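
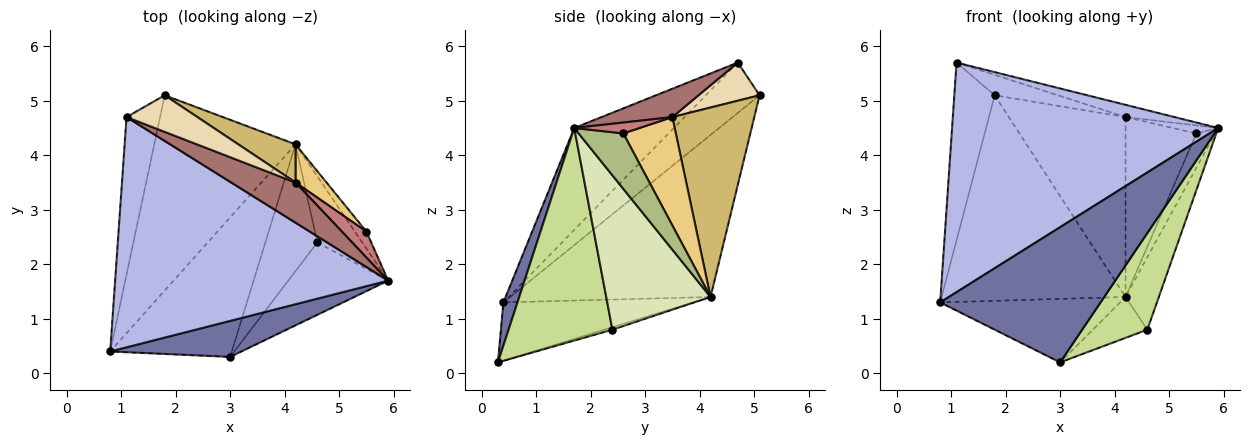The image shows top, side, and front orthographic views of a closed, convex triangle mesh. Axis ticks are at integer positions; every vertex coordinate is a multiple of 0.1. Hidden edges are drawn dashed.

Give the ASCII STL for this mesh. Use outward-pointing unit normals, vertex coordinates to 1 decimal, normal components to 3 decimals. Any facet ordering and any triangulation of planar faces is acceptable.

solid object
 facet normal 0.084 -0.963 0.257
  outer loop
   vertex 3.0 0.3 0.2
   vertex 5.9 1.7 4.5
   vertex 0.8 0.4 1.3
  endloop
 endfacet
 facet normal -0.620 0.569 -0.540
  outer loop
   vertex 4.2 4.2 1.4
   vertex 0.8 0.4 1.3
   vertex 1.8 5.1 5.1
  endloop
 endfacet
 facet normal -0.400 0.380 -0.834
  outer loop
   vertex 4.2 4.2 1.4
   vertex 3.0 0.3 0.2
   vertex 0.8 0.4 1.3
  endloop
 endfacet
 facet normal -0.256 -0.683 0.685
  outer loop
   vertex 1.1 4.7 5.7
   vertex 0.8 0.4 1.3
   vertex 5.9 1.7 4.5
  endloop
 endfacet
 facet normal -0.706 0.530 -0.470
  outer loop
   vertex 1.1 4.7 5.7
   vertex 1.8 5.1 5.1
   vertex 0.8 0.4 1.3
  endloop
 endfacet
 facet normal 0.905 0.381 -0.189
  outer loop
   vertex 5.5 2.6 4.4
   vertex 5.9 1.7 4.5
   vertex 4.2 4.2 1.4
  endloop
 endfacet
 facet normal 0.787 -0.494 -0.370
  outer loop
   vertex 4.6 2.4 0.8
   vertex 5.9 1.7 4.5
   vertex 3.0 0.3 0.2
  endloop
 endfacet
 facet normal 0.918 0.293 -0.267
  outer loop
   vertex 4.6 2.4 0.8
   vertex 4.2 4.2 1.4
   vertex 5.9 1.7 4.5
  endloop
 endfacet
 facet normal -0.046 0.307 -0.951
  outer loop
   vertex 4.6 2.4 0.8
   vertex 3.0 0.3 0.2
   vertex 4.2 4.2 1.4
  endloop
 endfacet
 facet normal 0.566 0.806 0.171
  outer loop
   vertex 4.2 3.5 4.7
   vertex 4.2 4.2 1.4
   vertex 1.8 5.1 5.1
  endloop
 endfacet
 facet normal 0.587 0.792 0.168
  outer loop
   vertex 4.2 3.5 4.7
   vertex 5.5 2.6 4.4
   vertex 4.2 4.2 1.4
  endloop
 endfacet
 facet normal 0.426 0.441 0.790
  outer loop
   vertex 4.2 3.5 4.7
   vertex 1.8 5.1 5.1
   vertex 1.1 4.7 5.7
  endloop
 endfacet
 facet normal 0.388 0.269 0.881
  outer loop
   vertex 4.2 3.5 4.7
   vertex 1.1 4.7 5.7
   vertex 5.9 1.7 4.5
  endloop
 endfacet
 facet normal 0.391 0.271 0.880
  outer loop
   vertex 4.2 3.5 4.7
   vertex 5.9 1.7 4.5
   vertex 5.5 2.6 4.4
  endloop
 endfacet
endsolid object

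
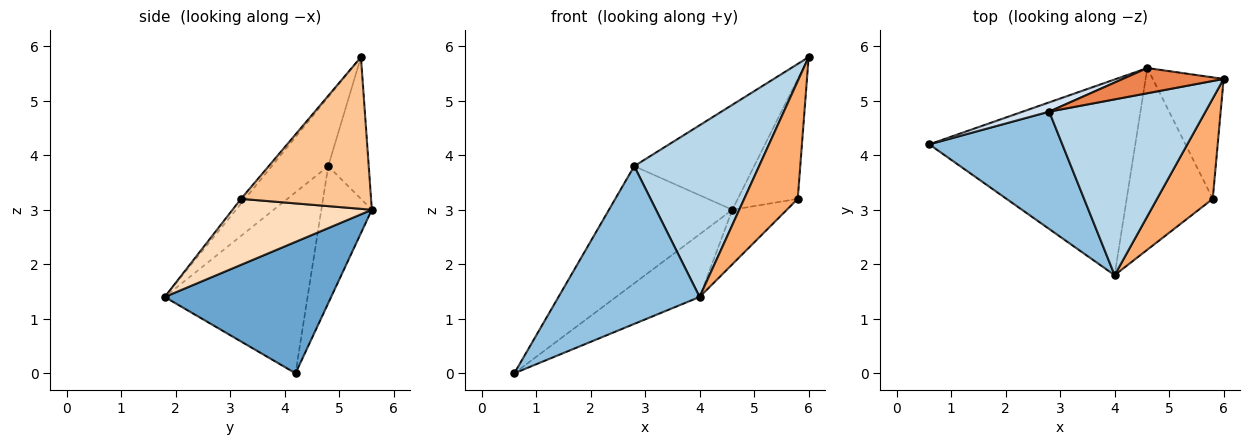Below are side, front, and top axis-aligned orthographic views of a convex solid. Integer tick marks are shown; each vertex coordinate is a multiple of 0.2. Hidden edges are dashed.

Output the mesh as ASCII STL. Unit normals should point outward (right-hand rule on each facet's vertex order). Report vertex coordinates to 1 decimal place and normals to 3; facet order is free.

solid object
 facet normal 0.519 0.261 -0.814
  outer loop
   vertex 4.6 5.6 3.0
   vertex 4.0 1.8 1.4
   vertex 0.6 4.2 0.0
  endloop
 endfacet
 facet normal -0.630 -0.623 0.463
  outer loop
   vertex 2.8 4.8 3.8
   vertex 0.6 4.2 0.0
   vertex 4.0 1.8 1.4
  endloop
 endfacet
 facet normal -0.301 -0.666 0.682
  outer loop
   vertex 2.8 4.8 3.8
   vertex 4.0 1.8 1.4
   vertex 6.0 5.4 5.8
  endloop
 endfacet
 facet normal -0.378 0.923 0.073
  outer loop
   vertex 2.8 4.8 3.8
   vertex 4.6 5.6 3.0
   vertex 0.6 4.2 0.0
  endloop
 endfacet
 facet normal -0.312 0.924 0.222
  outer loop
   vertex 2.8 4.8 3.8
   vertex 6.0 5.4 5.8
   vertex 4.6 5.6 3.0
  endloop
 endfacet
 facet normal -0.056 -0.760 0.647
  outer loop
   vertex 5.8 3.2 3.2
   vertex 6.0 5.4 5.8
   vertex 4.0 1.8 1.4
  endloop
 endfacet
 facet normal 0.836 0.385 -0.390
  outer loop
   vertex 5.8 3.2 3.2
   vertex 4.6 5.6 3.0
   vertex 6.0 5.4 5.8
  endloop
 endfacet
 facet normal 0.592 0.232 -0.772
  outer loop
   vertex 5.8 3.2 3.2
   vertex 4.0 1.8 1.4
   vertex 4.6 5.6 3.0
  endloop
 endfacet
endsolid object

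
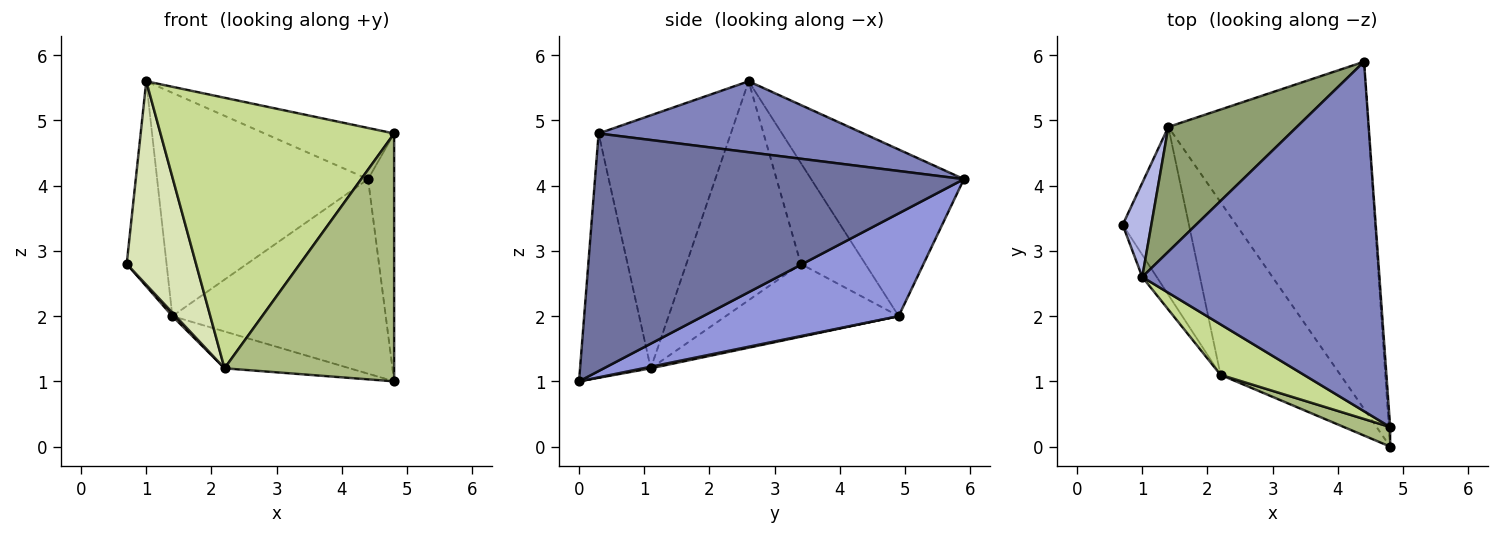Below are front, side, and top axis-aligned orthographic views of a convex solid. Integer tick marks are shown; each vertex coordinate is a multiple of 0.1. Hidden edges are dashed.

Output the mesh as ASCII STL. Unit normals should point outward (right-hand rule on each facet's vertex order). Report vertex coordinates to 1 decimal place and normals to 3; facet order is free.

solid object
 facet normal 0.997 0.071 -0.006
  outer loop
   vertex 4.8 0.0 1.0
   vertex 4.4 5.9 4.1
   vertex 4.8 0.3 4.8
  endloop
 endfacet
 facet normal 0.284 0.139 0.949
  outer loop
   vertex 1.0 2.6 5.6
   vertex 4.8 0.3 4.8
   vertex 4.4 5.9 4.1
  endloop
 endfacet
 facet normal 0.409 0.446 -0.796
  outer loop
   vertex 1.4 4.9 2.0
   vertex 4.4 5.9 4.1
   vertex 4.8 0.0 1.0
  endloop
 endfacet
 facet normal -0.827 0.511 0.235
  outer loop
   vertex 1.4 4.9 2.0
   vertex 0.7 3.4 2.8
   vertex 1.0 2.6 5.6
  endloop
 endfacet
 facet normal -0.534 0.738 0.412
  outer loop
   vertex 1.4 4.9 2.0
   vertex 1.0 2.6 5.6
   vertex 4.4 5.9 4.1
  endloop
 endfacet
 facet normal -0.384 -0.921 0.073
  outer loop
   vertex 2.2 1.1 1.2
   vertex 4.8 0.0 1.0
   vertex 4.8 0.3 4.8
  endloop
 endfacet
 facet normal -0.486 -0.859 0.160
  outer loop
   vertex 2.2 1.1 1.2
   vertex 4.8 0.3 4.8
   vertex 1.0 2.6 5.6
  endloop
 endfacet
 facet normal -0.854 -0.518 -0.056
  outer loop
   vertex 2.2 1.1 1.2
   vertex 1.0 2.6 5.6
   vertex 0.7 3.4 2.8
  endloop
 endfacet
 facet normal -0.739 -0.014 -0.673
  outer loop
   vertex 2.2 1.1 1.2
   vertex 0.7 3.4 2.8
   vertex 1.4 4.9 2.0
  endloop
 endfacet
 facet normal 0.013 0.209 -0.978
  outer loop
   vertex 2.2 1.1 1.2
   vertex 1.4 4.9 2.0
   vertex 4.8 0.0 1.0
  endloop
 endfacet
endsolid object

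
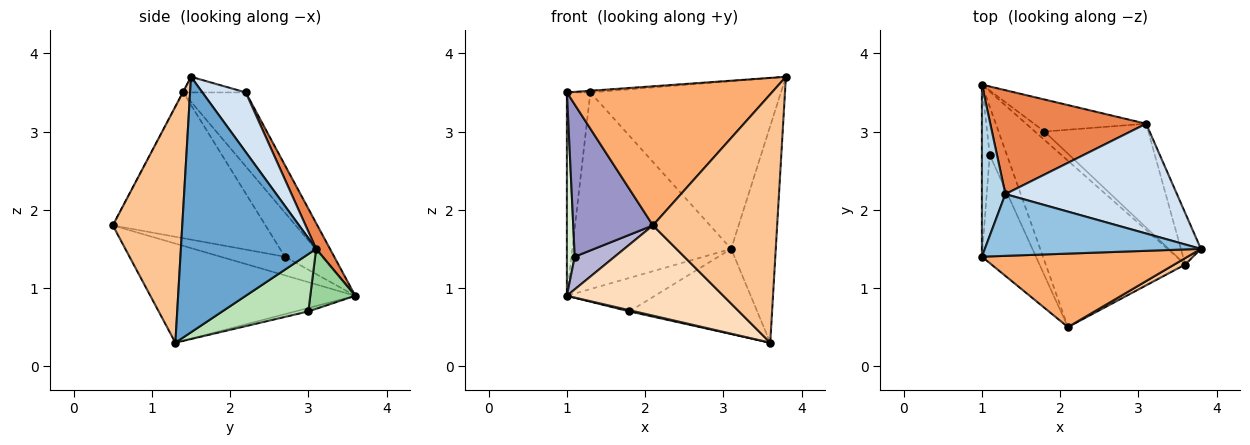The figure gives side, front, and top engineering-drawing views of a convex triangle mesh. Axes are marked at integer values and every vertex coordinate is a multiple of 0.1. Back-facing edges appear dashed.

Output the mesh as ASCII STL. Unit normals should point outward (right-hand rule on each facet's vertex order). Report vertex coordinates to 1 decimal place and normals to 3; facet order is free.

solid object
 facet normal 0.947 0.312 -0.074
  outer loop
   vertex 3.1 3.1 1.5
   vertex 3.8 1.5 3.7
   vertex 3.6 1.3 0.3
  endloop
 endfacet
 facet normal -0.072 0.027 0.997
  outer loop
   vertex 1.3 2.2 3.5
   vertex 1.0 1.4 3.5
   vertex 3.8 1.5 3.7
  endloop
 endfacet
 facet normal -0.898 0.337 0.285
  outer loop
   vertex 1.3 2.2 3.5
   vertex 1.0 3.6 0.9
   vertex 1.0 1.4 3.5
  endloop
 endfacet
 facet normal 0.187 0.822 0.538
  outer loop
   vertex 1.3 2.2 3.5
   vertex 3.8 1.5 3.7
   vertex 3.1 3.1 1.5
  endloop
 endfacet
 facet normal 0.077 0.882 0.466
  outer loop
   vertex 1.3 2.2 3.5
   vertex 3.1 3.1 1.5
   vertex 1.0 3.6 0.9
  endloop
 endfacet
 facet normal -0.002 -0.884 0.467
  outer loop
   vertex 2.1 0.5 1.8
   vertex 3.8 1.5 3.7
   vertex 1.0 1.4 3.5
  endloop
 endfacet
 facet normal 0.488 -0.873 0.023
  outer loop
   vertex 2.1 0.5 1.8
   vertex 3.6 1.3 0.3
   vertex 3.8 1.5 3.7
  endloop
 endfacet
 facet normal -0.530 -0.404 -0.745
  outer loop
   vertex 2.1 0.5 1.8
   vertex 1.0 3.6 0.9
   vertex 3.6 1.3 0.3
  endloop
 endfacet
 facet normal -0.333 -0.133 -0.933
  outer loop
   vertex 1.8 3.0 0.7
   vertex 3.6 1.3 0.3
   vertex 1.0 3.6 0.9
  endloop
 endfacet
 facet normal 0.347 0.678 -0.648
  outer loop
   vertex 1.8 3.0 0.7
   vertex 1.0 3.6 0.9
   vertex 3.1 3.1 1.5
  endloop
 endfacet
 facet normal 0.393 0.583 -0.711
  outer loop
   vertex 1.8 3.0 0.7
   vertex 3.1 3.1 1.5
   vertex 3.6 1.3 0.3
  endloop
 endfacet
 facet normal -0.964 -0.202 -0.171
  outer loop
   vertex 1.1 2.7 1.4
   vertex 1.0 1.4 3.5
   vertex 1.0 3.6 0.9
  endloop
 endfacet
 facet normal -0.842 -0.440 -0.312
  outer loop
   vertex 1.1 2.7 1.4
   vertex 2.1 0.5 1.8
   vertex 1.0 1.4 3.5
  endloop
 endfacet
 facet normal -0.670 -0.416 -0.615
  outer loop
   vertex 1.1 2.7 1.4
   vertex 1.0 3.6 0.9
   vertex 2.1 0.5 1.8
  endloop
 endfacet
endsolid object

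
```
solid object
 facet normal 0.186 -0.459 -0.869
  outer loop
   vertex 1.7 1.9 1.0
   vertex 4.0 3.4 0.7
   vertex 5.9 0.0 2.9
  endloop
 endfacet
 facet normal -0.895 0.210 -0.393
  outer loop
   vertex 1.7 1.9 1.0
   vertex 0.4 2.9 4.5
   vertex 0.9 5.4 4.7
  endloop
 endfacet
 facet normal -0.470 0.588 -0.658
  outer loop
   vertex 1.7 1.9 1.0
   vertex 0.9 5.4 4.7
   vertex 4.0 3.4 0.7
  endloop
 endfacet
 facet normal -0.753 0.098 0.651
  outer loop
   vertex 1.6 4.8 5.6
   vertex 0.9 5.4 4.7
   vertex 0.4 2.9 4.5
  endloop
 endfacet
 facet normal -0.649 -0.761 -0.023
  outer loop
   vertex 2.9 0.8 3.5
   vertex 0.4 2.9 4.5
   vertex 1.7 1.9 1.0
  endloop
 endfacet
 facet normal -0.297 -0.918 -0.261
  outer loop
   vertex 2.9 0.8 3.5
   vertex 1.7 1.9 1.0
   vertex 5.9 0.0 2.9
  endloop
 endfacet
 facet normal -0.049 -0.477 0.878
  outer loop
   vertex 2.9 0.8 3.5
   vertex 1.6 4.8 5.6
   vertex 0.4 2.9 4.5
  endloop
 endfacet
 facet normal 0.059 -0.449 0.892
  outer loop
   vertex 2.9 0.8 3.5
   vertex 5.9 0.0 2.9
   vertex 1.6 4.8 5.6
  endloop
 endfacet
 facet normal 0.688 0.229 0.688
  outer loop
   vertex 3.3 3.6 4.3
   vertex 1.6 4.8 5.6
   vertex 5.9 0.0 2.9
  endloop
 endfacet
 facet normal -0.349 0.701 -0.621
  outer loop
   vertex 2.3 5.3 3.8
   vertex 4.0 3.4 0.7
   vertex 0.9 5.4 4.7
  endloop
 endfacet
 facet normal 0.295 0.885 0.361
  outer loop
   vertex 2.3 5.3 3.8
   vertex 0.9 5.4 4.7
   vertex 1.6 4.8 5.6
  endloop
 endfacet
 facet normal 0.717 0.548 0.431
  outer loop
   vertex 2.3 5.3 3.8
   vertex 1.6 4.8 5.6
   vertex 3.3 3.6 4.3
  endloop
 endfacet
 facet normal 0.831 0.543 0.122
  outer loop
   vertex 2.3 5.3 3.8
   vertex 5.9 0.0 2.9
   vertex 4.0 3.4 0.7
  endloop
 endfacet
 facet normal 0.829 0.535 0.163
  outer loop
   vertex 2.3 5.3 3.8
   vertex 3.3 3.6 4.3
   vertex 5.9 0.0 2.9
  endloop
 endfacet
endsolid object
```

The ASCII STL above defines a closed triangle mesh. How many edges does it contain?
21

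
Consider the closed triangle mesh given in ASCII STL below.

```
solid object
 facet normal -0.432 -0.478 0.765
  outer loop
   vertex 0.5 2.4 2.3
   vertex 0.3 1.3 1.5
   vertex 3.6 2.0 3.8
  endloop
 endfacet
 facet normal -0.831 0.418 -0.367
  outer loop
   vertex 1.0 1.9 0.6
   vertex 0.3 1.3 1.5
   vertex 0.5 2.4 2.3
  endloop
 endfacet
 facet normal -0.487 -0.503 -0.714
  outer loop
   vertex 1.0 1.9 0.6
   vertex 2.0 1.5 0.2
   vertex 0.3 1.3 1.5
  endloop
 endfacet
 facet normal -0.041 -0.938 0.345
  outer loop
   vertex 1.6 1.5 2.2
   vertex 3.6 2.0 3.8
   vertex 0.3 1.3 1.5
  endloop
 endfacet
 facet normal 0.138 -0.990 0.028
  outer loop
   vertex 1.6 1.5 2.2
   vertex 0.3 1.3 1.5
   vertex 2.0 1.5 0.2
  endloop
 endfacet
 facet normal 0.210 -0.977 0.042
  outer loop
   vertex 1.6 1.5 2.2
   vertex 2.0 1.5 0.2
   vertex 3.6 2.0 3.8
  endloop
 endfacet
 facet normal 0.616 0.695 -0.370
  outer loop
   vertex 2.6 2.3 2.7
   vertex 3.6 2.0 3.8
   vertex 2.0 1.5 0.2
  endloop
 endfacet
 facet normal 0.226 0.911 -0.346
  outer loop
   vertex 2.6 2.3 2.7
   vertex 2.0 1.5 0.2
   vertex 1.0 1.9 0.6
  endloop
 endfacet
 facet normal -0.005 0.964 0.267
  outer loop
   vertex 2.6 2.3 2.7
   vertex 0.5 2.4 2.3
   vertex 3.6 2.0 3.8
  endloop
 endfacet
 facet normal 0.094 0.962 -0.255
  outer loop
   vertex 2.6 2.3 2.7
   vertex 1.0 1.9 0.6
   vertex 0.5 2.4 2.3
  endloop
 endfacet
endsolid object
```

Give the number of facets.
10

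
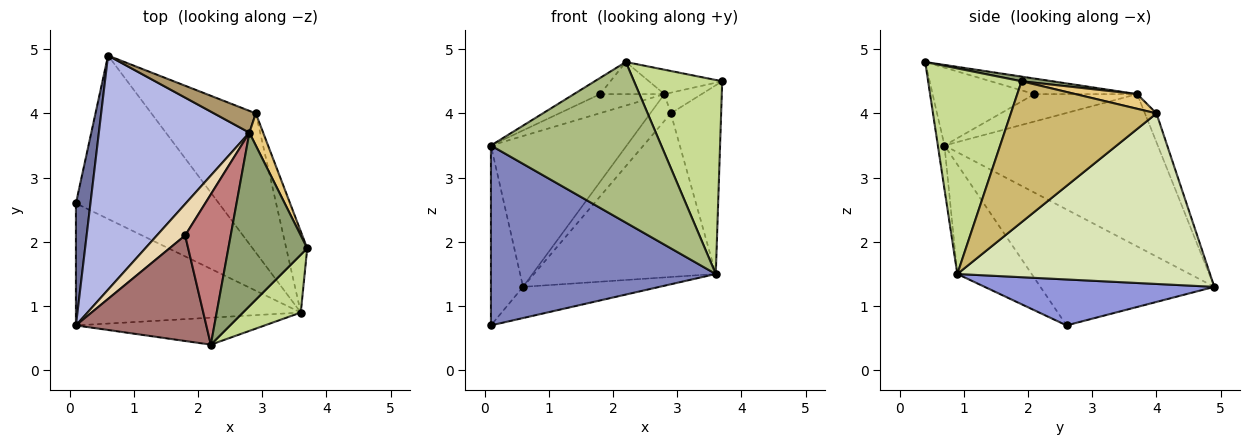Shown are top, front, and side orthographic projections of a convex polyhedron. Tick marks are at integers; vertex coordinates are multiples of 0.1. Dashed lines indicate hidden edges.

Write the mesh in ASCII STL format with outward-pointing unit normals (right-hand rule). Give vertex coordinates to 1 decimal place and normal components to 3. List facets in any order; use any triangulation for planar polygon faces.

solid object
 facet normal -0.976 0.180 0.122
  outer loop
   vertex 0.1 2.6 0.7
   vertex 0.1 0.7 3.5
   vertex 0.6 4.9 1.3
  endloop
 endfacet
 facet normal -0.264 -0.798 -0.542
  outer loop
   vertex 3.6 0.9 1.5
   vertex 0.1 0.7 3.5
   vertex 0.1 2.6 0.7
  endloop
 endfacet
 facet normal 0.301 0.179 -0.937
  outer loop
   vertex 3.6 0.9 1.5
   vertex 0.1 2.6 0.7
   vertex 0.6 4.9 1.3
  endloop
 endfacet
 facet normal -0.648 0.413 0.640
  outer loop
   vertex 2.8 3.7 4.3
   vertex 0.6 4.9 1.3
   vertex 0.1 0.7 3.5
  endloop
 endfacet
 facet normal 0.059 0.139 0.989
  outer loop
   vertex 2.2 0.4 4.8
   vertex 3.7 1.9 4.5
   vertex 2.8 3.7 4.3
  endloop
 endfacet
 facet normal -0.038 -0.985 -0.166
  outer loop
   vertex 2.2 0.4 4.8
   vertex 0.1 0.7 3.5
   vertex 3.6 0.9 1.5
  endloop
 endfacet
 facet normal 0.713 -0.672 0.200
  outer loop
   vertex 2.2 0.4 4.8
   vertex 3.6 0.9 1.5
   vertex 3.7 1.9 4.5
  endloop
 endfacet
 facet normal 0.727 0.523 -0.445
  outer loop
   vertex 2.9 4.0 4.0
   vertex 3.6 0.9 1.5
   vertex 0.6 4.9 1.3
  endloop
 endfacet
 facet normal -0.400 0.711 0.578
  outer loop
   vertex 2.9 4.0 4.0
   vertex 0.6 4.9 1.3
   vertex 2.8 3.7 4.3
  endloop
 endfacet
 facet normal 0.936 0.323 -0.139
  outer loop
   vertex 2.9 4.0 4.0
   vertex 3.7 1.9 4.5
   vertex 3.6 0.9 1.5
  endloop
 endfacet
 facet normal 0.668 0.403 0.626
  outer loop
   vertex 2.9 4.0 4.0
   vertex 2.8 3.7 4.3
   vertex 3.7 1.9 4.5
  endloop
 endfacet
 facet normal -0.638 0.399 0.658
  outer loop
   vertex 1.8 2.1 4.3
   vertex 2.8 3.7 4.3
   vertex 0.1 0.7 3.5
  endloop
 endfacet
 facet normal -0.508 0.131 0.851
  outer loop
   vertex 1.8 2.1 4.3
   vertex 0.1 0.7 3.5
   vertex 2.2 0.4 4.8
  endloop
 endfacet
 facet normal -0.317 0.198 0.927
  outer loop
   vertex 1.8 2.1 4.3
   vertex 2.2 0.4 4.8
   vertex 2.8 3.7 4.3
  endloop
 endfacet
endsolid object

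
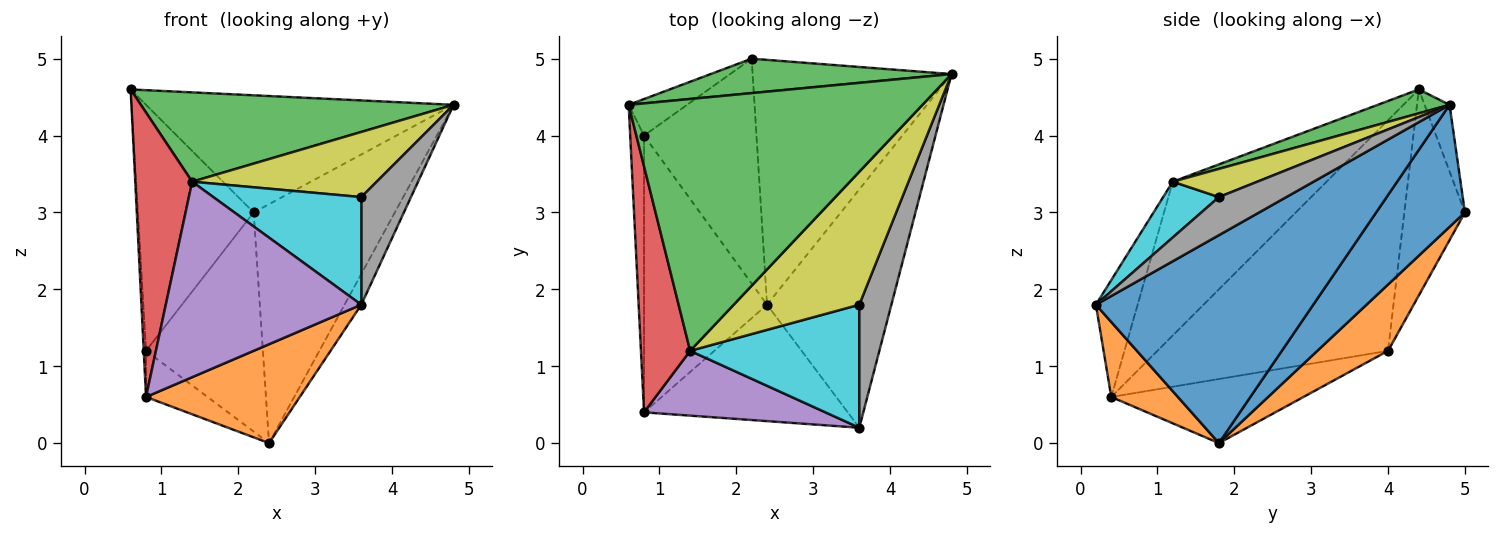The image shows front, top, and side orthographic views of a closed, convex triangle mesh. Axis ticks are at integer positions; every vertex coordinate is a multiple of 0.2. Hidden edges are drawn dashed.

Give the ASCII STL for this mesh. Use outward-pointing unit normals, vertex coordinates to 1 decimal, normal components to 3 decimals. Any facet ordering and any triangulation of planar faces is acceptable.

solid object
 facet normal 0.856 0.066 -0.512
  outer loop
   vertex 2.4 1.8 0.0
   vertex 4.8 4.8 4.4
   vertex 3.6 0.2 1.8
  endloop
 endfacet
 facet normal 0.270 -0.623 -0.734
  outer loop
   vertex 0.8 0.4 0.6
   vertex 2.4 1.8 0.0
   vertex 3.6 0.2 1.8
  endloop
 endfacet
 facet normal 0.076 -0.333 0.940
  outer loop
   vertex 1.4 1.2 3.4
   vertex 4.8 4.8 4.4
   vertex 0.6 4.4 4.6
  endloop
 endfacet
 facet normal -0.898 -0.332 0.287
  outer loop
   vertex 1.4 1.2 3.4
   vertex 0.6 4.4 4.6
   vertex 0.8 0.4 0.6
  endloop
 endfacet
 facet normal -0.199 -0.930 0.308
  outer loop
   vertex 1.4 1.2 3.4
   vertex 0.8 0.4 0.6
   vertex 3.6 0.2 1.8
  endloop
 endfacet
 facet normal -0.998 0.010 -0.060
  outer loop
   vertex 0.8 4.0 1.2
   vertex 0.8 0.4 0.6
   vertex 0.6 4.4 4.6
  endloop
 endfacet
 facet normal -0.457 0.146 -0.877
  outer loop
   vertex 0.8 4.0 1.2
   vertex 2.4 1.8 0.0
   vertex 0.8 0.4 0.6
  endloop
 endfacet
 facet normal 0.666 -0.491 0.561
  outer loop
   vertex 3.6 1.8 3.2
   vertex 3.6 0.2 1.8
   vertex 4.8 4.8 4.4
  endloop
 endfacet
 facet normal 0.198 -0.431 0.880
  outer loop
   vertex 3.6 1.8 3.2
   vertex 4.8 4.8 4.4
   vertex 1.4 1.2 3.4
  endloop
 endfacet
 facet normal 0.241 -0.639 0.730
  outer loop
   vertex 3.6 1.8 3.2
   vertex 1.4 1.2 3.4
   vertex 3.6 0.2 1.8
  endloop
 endfacet
 facet normal 0.402 0.639 -0.655
  outer loop
   vertex 2.2 5.0 3.0
   vertex 4.8 4.8 4.4
   vertex 2.4 1.8 0.0
  endloop
 endfacet
 facet normal 0.389 0.643 -0.660
  outer loop
   vertex 2.2 5.0 3.0
   vertex 2.4 1.8 0.0
   vertex 0.8 4.0 1.2
  endloop
 endfacet
 facet normal -0.078 0.957 0.281
  outer loop
   vertex 2.2 5.0 3.0
   vertex 0.6 4.4 4.6
   vertex 4.8 4.8 4.4
  endloop
 endfacet
 facet normal -0.460 0.878 -0.130
  outer loop
   vertex 2.2 5.0 3.0
   vertex 0.8 4.0 1.2
   vertex 0.6 4.4 4.6
  endloop
 endfacet
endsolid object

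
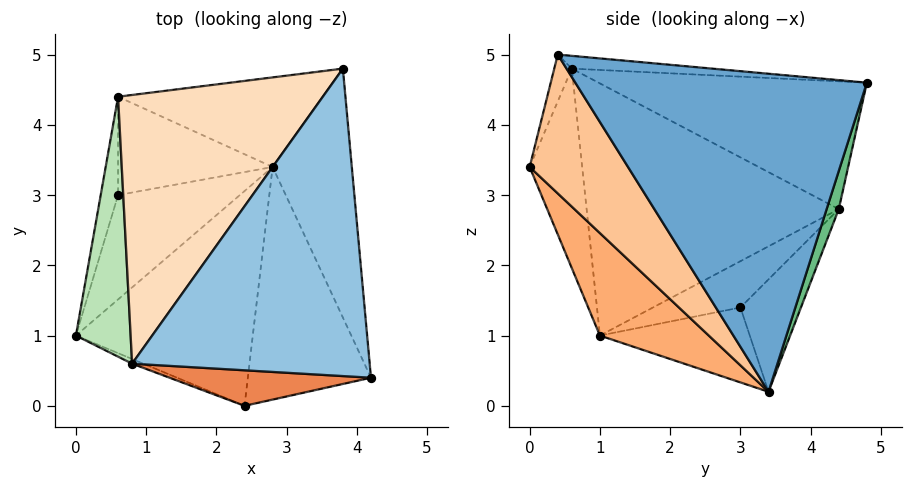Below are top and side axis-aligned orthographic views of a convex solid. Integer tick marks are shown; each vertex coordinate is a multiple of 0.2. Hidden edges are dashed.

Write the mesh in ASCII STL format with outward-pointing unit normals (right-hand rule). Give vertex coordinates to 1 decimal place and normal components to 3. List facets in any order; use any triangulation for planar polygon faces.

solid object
 facet normal 0.968 0.066 -0.241
  outer loop
   vertex 2.8 3.4 0.2
   vertex 3.8 4.8 4.6
   vertex 4.2 0.4 5.0
  endloop
 endfacet
 facet normal -0.053 0.086 0.995
  outer loop
   vertex 0.8 0.6 4.8
   vertex 4.2 0.4 5.0
   vertex 3.8 4.8 4.6
  endloop
 endfacet
 facet normal -0.498 0.311 -0.809
  outer loop
   vertex 0.6 3.0 1.4
   vertex 2.8 3.4 0.2
   vertex 0.0 1.0 1.0
  endloop
 endfacet
 facet normal -0.367 -0.930 -0.021
  outer loop
   vertex 2.4 0.0 3.4
   vertex 0.8 0.6 4.8
   vertex 0.0 1.0 1.0
  endloop
 endfacet
 facet normal -0.074 -0.945 0.320
  outer loop
   vertex 2.4 0.0 3.4
   vertex 4.2 0.4 5.0
   vertex 0.8 0.6 4.8
  endloop
 endfacet
 facet normal 0.378 -0.658 -0.652
  outer loop
   vertex 2.4 0.0 3.4
   vertex 0.0 1.0 1.0
   vertex 2.8 3.4 0.2
  endloop
 endfacet
 facet normal 0.609 -0.580 -0.540
  outer loop
   vertex 2.4 0.0 3.4
   vertex 2.8 3.4 0.2
   vertex 4.2 0.4 5.0
  endloop
 endfacet
 facet normal -0.488 0.386 0.783
  outer loop
   vertex 0.6 4.4 2.8
   vertex 0.8 0.6 4.8
   vertex 3.8 4.8 4.6
  endloop
 endfacet
 facet normal 0.059 0.947 -0.315
  outer loop
   vertex 0.6 4.4 2.8
   vertex 3.8 4.8 4.6
   vertex 2.8 3.4 0.2
  endloop
 endfacet
 facet normal -0.457 0.629 -0.629
  outer loop
   vertex 0.6 4.4 2.8
   vertex 2.8 3.4 0.2
   vertex 0.6 3.0 1.4
  endloop
 endfacet
 facet normal -0.975 0.060 0.212
  outer loop
   vertex 0.6 4.4 2.8
   vertex 0.0 1.0 1.0
   vertex 0.8 0.6 4.8
  endloop
 endfacet
 facet normal -0.883 0.331 -0.331
  outer loop
   vertex 0.6 4.4 2.8
   vertex 0.6 3.0 1.4
   vertex 0.0 1.0 1.0
  endloop
 endfacet
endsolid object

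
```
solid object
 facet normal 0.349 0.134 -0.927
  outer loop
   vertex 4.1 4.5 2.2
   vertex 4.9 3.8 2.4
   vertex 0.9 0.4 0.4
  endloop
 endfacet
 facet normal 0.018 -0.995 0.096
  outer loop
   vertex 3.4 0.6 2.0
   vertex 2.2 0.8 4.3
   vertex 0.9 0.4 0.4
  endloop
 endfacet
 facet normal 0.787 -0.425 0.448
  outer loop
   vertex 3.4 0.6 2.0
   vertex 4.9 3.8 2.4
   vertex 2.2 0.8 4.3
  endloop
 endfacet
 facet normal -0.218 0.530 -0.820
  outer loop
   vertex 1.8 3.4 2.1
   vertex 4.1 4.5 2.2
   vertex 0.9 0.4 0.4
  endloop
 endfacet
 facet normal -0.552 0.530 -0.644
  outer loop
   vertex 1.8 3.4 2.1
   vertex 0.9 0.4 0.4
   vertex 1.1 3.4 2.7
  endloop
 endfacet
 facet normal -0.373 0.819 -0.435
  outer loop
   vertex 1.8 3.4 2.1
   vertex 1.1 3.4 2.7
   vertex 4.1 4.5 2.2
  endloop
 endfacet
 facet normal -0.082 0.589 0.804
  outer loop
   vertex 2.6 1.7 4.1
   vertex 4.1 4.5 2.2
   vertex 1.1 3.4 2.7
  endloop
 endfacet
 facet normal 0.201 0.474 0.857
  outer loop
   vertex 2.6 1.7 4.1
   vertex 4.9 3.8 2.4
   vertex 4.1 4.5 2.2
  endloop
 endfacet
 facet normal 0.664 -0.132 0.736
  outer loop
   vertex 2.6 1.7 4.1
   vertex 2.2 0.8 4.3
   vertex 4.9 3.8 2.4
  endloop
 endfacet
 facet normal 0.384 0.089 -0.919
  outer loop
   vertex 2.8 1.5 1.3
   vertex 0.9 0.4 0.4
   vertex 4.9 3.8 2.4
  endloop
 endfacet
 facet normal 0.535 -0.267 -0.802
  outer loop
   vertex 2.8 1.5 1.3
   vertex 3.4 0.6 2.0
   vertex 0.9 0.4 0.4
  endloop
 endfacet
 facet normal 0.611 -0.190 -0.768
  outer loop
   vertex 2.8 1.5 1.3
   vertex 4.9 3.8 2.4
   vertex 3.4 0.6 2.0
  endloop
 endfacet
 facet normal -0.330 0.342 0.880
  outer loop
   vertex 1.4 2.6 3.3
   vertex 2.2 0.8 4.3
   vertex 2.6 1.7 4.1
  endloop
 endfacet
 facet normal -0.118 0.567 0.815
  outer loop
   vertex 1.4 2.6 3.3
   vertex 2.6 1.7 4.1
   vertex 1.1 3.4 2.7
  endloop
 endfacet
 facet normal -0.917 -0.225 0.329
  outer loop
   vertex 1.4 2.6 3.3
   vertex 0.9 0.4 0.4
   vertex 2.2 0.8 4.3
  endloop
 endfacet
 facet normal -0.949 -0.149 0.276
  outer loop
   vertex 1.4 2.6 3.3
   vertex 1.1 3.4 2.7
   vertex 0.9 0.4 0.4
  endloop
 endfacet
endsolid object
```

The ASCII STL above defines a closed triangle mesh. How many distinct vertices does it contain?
10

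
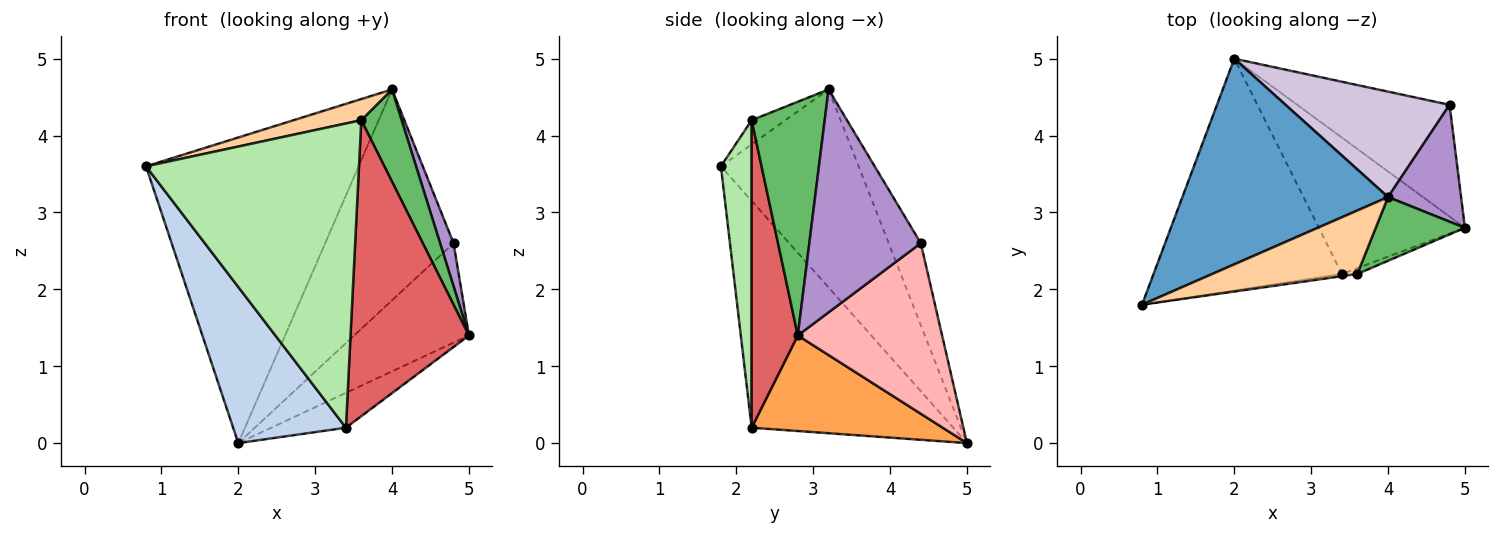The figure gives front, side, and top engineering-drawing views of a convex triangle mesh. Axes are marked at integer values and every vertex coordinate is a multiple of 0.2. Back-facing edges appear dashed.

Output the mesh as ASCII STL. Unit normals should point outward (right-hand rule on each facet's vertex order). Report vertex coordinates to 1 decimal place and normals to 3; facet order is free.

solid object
 facet normal -0.473 0.731 0.492
  outer loop
   vertex 4.0 3.2 4.6
   vertex 2.0 5.0 0.0
   vertex 0.8 1.8 3.6
  endloop
 endfacet
 facet normal -0.707 -0.395 -0.587
  outer loop
   vertex 3.4 2.2 0.2
   vertex 0.8 1.8 3.6
   vertex 2.0 5.0 0.0
  endloop
 endfacet
 facet normal 0.535 0.209 -0.818
  outer loop
   vertex 3.4 2.2 0.2
   vertex 2.0 5.0 0.0
   vertex 5.0 2.8 1.4
  endloop
 endfacet
 facet normal -0.156 -0.312 0.937
  outer loop
   vertex 3.6 2.2 4.2
   vertex 4.0 3.2 4.6
   vertex 0.8 1.8 3.6
  endloop
 endfacet
 facet normal 0.830 -0.459 0.317
  outer loop
   vertex 3.6 2.2 4.2
   vertex 5.0 2.8 1.4
   vertex 4.0 3.2 4.6
  endloop
 endfacet
 facet normal 0.143 -0.990 -0.007
  outer loop
   vertex 3.6 2.2 4.2
   vertex 0.8 1.8 3.6
   vertex 3.4 2.2 0.2
  endloop
 endfacet
 facet normal 0.363 -0.932 -0.018
  outer loop
   vertex 3.6 2.2 4.2
   vertex 3.4 2.2 0.2
   vertex 5.0 2.8 1.4
  endloop
 endfacet
 facet normal 0.641 0.510 -0.573
  outer loop
   vertex 4.8 4.4 2.6
   vertex 5.0 2.8 1.4
   vertex 2.0 5.0 0.0
  endloop
 endfacet
 facet normal 0.944 -0.114 0.309
  outer loop
   vertex 4.8 4.4 2.6
   vertex 4.0 3.2 4.6
   vertex 5.0 2.8 1.4
  endloop
 endfacet
 facet normal -0.218 0.873 0.436
  outer loop
   vertex 4.8 4.4 2.6
   vertex 2.0 5.0 0.0
   vertex 4.0 3.2 4.6
  endloop
 endfacet
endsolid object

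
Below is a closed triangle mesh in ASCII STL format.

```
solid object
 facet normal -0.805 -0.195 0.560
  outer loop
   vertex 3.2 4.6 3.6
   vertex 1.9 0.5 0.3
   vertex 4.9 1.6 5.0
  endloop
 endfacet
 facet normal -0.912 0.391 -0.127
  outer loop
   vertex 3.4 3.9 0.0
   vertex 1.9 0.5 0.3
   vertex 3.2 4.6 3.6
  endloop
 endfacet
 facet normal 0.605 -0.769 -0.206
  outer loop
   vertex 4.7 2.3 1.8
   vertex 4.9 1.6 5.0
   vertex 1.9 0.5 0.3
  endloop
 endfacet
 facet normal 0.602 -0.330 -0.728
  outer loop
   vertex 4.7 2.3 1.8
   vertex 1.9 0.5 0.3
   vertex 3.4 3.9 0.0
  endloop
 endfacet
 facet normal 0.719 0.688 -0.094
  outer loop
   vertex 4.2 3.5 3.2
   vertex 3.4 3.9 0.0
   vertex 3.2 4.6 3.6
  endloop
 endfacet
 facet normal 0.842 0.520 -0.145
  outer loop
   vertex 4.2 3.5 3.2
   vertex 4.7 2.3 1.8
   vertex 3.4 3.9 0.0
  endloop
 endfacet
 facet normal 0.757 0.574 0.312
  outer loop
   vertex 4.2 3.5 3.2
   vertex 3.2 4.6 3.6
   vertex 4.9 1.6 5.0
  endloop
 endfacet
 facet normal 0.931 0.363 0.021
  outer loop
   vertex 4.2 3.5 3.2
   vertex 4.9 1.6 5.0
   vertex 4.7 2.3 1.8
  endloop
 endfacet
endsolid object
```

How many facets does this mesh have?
8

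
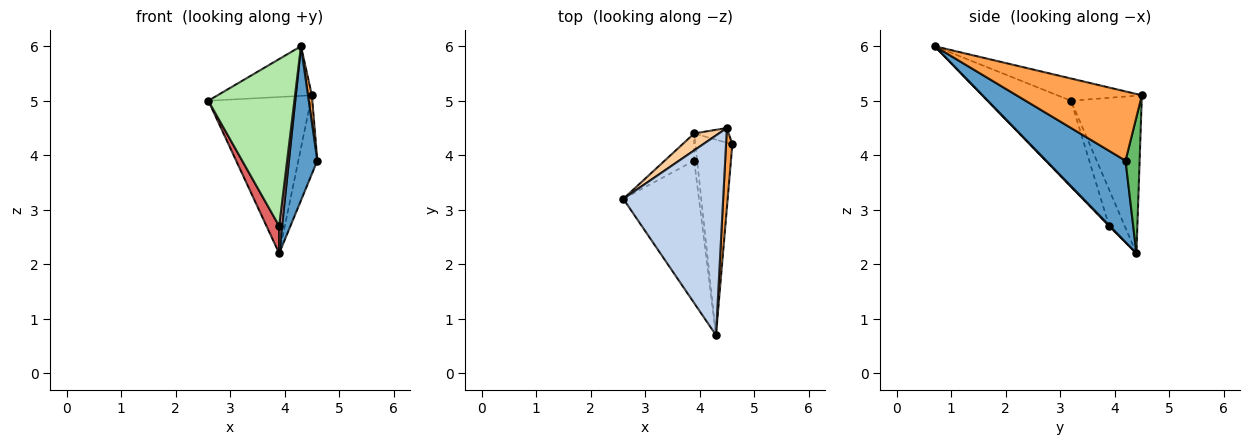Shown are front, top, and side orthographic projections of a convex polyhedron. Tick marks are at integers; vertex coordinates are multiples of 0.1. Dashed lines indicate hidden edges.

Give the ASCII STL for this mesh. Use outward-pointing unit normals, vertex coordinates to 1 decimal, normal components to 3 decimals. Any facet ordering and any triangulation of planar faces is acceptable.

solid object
 facet normal 0.866 -0.310 -0.393
  outer loop
   vertex 3.9 4.4 2.2
   vertex 4.6 4.2 3.9
   vertex 4.3 0.7 6.0
  endloop
 endfacet
 facet normal -0.211 0.236 0.949
  outer loop
   vertex 4.5 4.5 5.1
   vertex 2.6 3.2 5.0
   vertex 4.3 0.7 6.0
  endloop
 endfacet
 facet normal 0.995 -0.031 0.091
  outer loop
   vertex 4.5 4.5 5.1
   vertex 4.3 0.7 6.0
   vertex 4.6 4.2 3.9
  endloop
 endfacet
 facet normal -0.566 0.820 0.089
  outer loop
   vertex 4.5 4.5 5.1
   vertex 3.9 4.4 2.2
   vertex 2.6 3.2 5.0
  endloop
 endfacet
 facet normal 0.589 0.794 -0.149
  outer loop
   vertex 4.5 4.5 5.1
   vertex 4.6 4.2 3.9
   vertex 3.9 4.4 2.2
  endloop
 endfacet
 facet normal -0.594 -0.612 -0.522
  outer loop
   vertex 3.9 3.9 2.7
   vertex 4.3 0.7 6.0
   vertex 2.6 3.2 5.0
  endloop
 endfacet
 facet normal -0.656 -0.533 -0.533
  outer loop
   vertex 3.9 3.9 2.7
   vertex 2.6 3.2 5.0
   vertex 3.9 4.4 2.2
  endloop
 endfacet
 facet normal 0.174 -0.696 -0.696
  outer loop
   vertex 3.9 3.9 2.7
   vertex 3.9 4.4 2.2
   vertex 4.3 0.7 6.0
  endloop
 endfacet
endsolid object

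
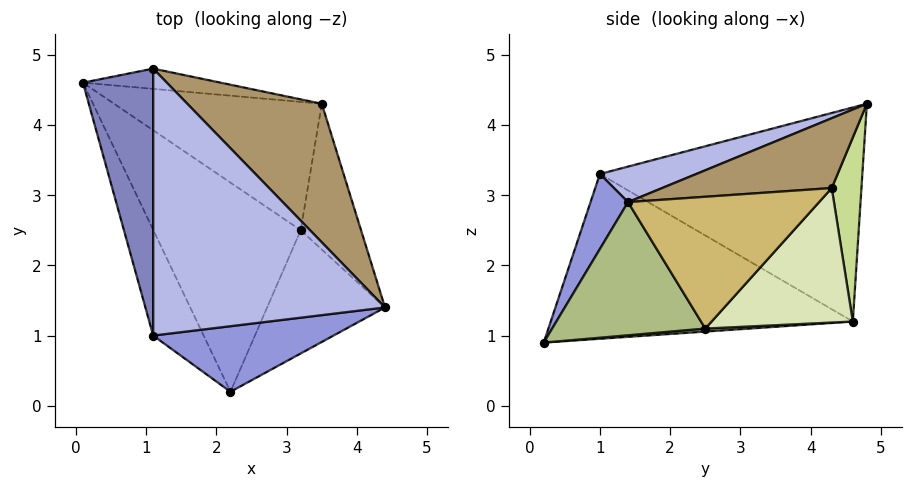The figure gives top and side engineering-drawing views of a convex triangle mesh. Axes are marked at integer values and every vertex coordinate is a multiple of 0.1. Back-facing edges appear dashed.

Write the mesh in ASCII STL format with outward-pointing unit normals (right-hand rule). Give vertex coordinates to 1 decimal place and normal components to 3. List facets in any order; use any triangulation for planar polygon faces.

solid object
 facet normal -0.876 -0.400 -0.268
  outer loop
   vertex 1.1 1.0 3.3
   vertex 0.1 4.6 1.2
   vertex 2.2 0.2 0.9
  endloop
 endfacet
 facet normal -0.947 -0.082 0.311
  outer loop
   vertex 1.1 1.0 3.3
   vertex 1.1 4.8 4.3
   vertex 0.1 4.6 1.2
  endloop
 endfacet
 facet normal 0.156 -0.913 0.376
  outer loop
   vertex 1.1 1.0 3.3
   vertex 2.2 0.2 0.9
   vertex 4.4 1.4 2.9
  endloop
 endfacet
 facet normal 0.146 -0.252 0.957
  outer loop
   vertex 1.1 1.0 3.3
   vertex 4.4 1.4 2.9
   vertex 1.1 4.8 4.3
  endloop
 endfacet
 facet normal 0.021 0.078 -0.997
  outer loop
   vertex 3.2 2.5 1.1
   vertex 2.2 0.2 0.9
   vertex 0.1 4.6 1.2
  endloop
 endfacet
 facet normal 0.723 -0.259 -0.640
  outer loop
   vertex 3.2 2.5 1.1
   vertex 4.4 1.4 2.9
   vertex 2.2 0.2 0.9
  endloop
 endfacet
 facet normal 0.149 0.983 -0.111
  outer loop
   vertex 3.5 4.3 3.1
   vertex 0.1 4.6 1.2
   vertex 1.1 4.8 4.3
  endloop
 endfacet
 facet normal 0.416 0.644 -0.642
  outer loop
   vertex 3.5 4.3 3.1
   vertex 3.2 2.5 1.1
   vertex 0.1 4.6 1.2
  endloop
 endfacet
 facet normal 0.459 0.082 0.885
  outer loop
   vertex 3.5 4.3 3.1
   vertex 1.1 4.8 4.3
   vertex 4.4 1.4 2.9
  endloop
 endfacet
 facet normal 0.868 0.297 -0.397
  outer loop
   vertex 3.5 4.3 3.1
   vertex 4.4 1.4 2.9
   vertex 3.2 2.5 1.1
  endloop
 endfacet
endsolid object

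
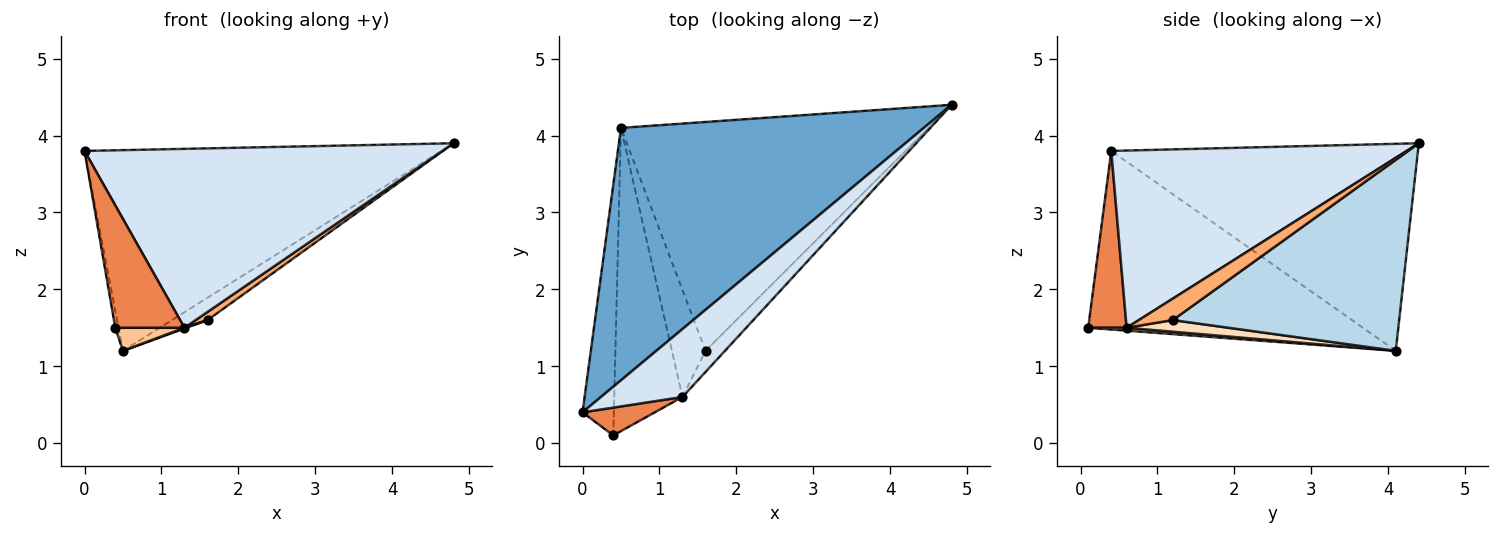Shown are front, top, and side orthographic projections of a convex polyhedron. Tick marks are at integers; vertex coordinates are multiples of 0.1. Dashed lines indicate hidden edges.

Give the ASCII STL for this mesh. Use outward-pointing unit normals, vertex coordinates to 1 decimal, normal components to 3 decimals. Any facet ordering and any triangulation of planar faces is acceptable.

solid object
 facet normal -0.472 0.549 0.690
  outer loop
   vertex 0.5 4.1 1.2
   vertex 0.0 0.4 3.8
   vertex 4.8 4.4 3.9
  endloop
 endfacet
 facet normal -0.985 0.012 -0.173
  outer loop
   vertex 0.4 0.1 1.5
   vertex 0.0 0.4 3.8
   vertex 0.5 4.1 1.2
  endloop
 endfacet
 facet normal 0.526 0.083 -0.847
  outer loop
   vertex 1.6 1.2 1.6
   vertex 0.5 4.1 1.2
   vertex 4.8 4.4 3.9
  endloop
 endfacet
 facet normal 0.611 -0.740 0.281
  outer loop
   vertex 1.3 0.6 1.5
   vertex 4.8 4.4 3.9
   vertex 0.0 0.4 3.8
  endloop
 endfacet
 facet normal 0.476 -0.857 0.195
  outer loop
   vertex 1.3 0.6 1.5
   vertex 0.0 0.4 3.8
   vertex 0.4 0.1 1.5
  endloop
 endfacet
 facet normal 0.718 -0.250 -0.650
  outer loop
   vertex 1.3 0.6 1.5
   vertex 1.6 1.2 1.6
   vertex 4.8 4.4 3.9
  endloop
 endfacet
 facet normal 0.042 -0.076 -0.996
  outer loop
   vertex 1.3 0.6 1.5
   vertex 0.4 0.1 1.5
   vertex 0.5 4.1 1.2
  endloop
 endfacet
 facet normal 0.327 -0.006 -0.945
  outer loop
   vertex 1.3 0.6 1.5
   vertex 0.5 4.1 1.2
   vertex 1.6 1.2 1.6
  endloop
 endfacet
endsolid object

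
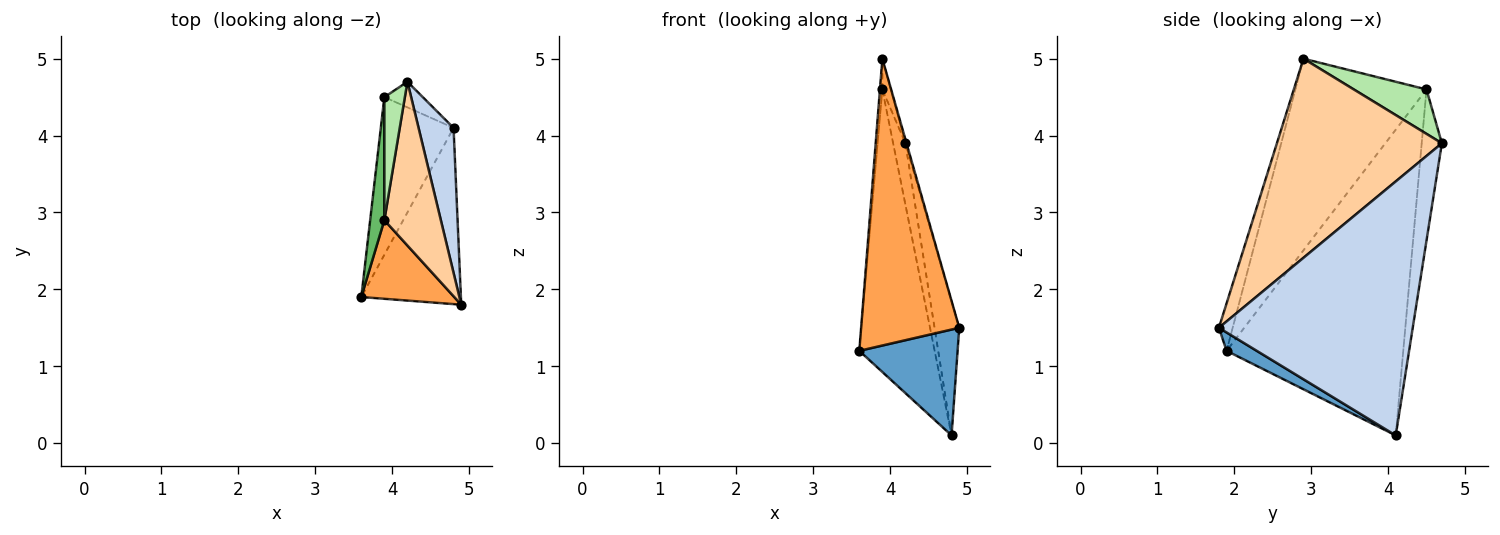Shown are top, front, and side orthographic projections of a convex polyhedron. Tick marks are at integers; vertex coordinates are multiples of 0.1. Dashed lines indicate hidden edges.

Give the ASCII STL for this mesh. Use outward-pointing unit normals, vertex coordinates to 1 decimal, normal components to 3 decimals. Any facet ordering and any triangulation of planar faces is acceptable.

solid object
 facet normal 0.156 -0.509 -0.847
  outer loop
   vertex 4.8 4.1 0.1
   vertex 4.9 1.8 1.5
   vertex 3.6 1.9 1.2
  endloop
 endfacet
 facet normal 0.983 0.125 0.135
  outer loop
   vertex 4.8 4.1 0.1
   vertex 4.2 4.7 3.9
   vertex 4.9 1.8 1.5
  endloop
 endfacet
 facet normal -0.134 -0.956 0.262
  outer loop
   vertex 3.9 2.9 5.0
   vertex 3.6 1.9 1.2
   vertex 4.9 1.8 1.5
  endloop
 endfacet
 facet normal 0.962 0.006 0.273
  outer loop
   vertex 3.9 2.9 5.0
   vertex 4.9 1.8 1.5
   vertex 4.2 4.7 3.9
  endloop
 endfacet
 facet normal -0.997 0.018 0.074
  outer loop
   vertex 3.9 4.5 4.6
   vertex 3.6 1.9 1.2
   vertex 3.9 2.9 5.0
  endloop
 endfacet
 facet normal 0.903 0.104 0.417
  outer loop
   vertex 3.9 4.5 4.6
   vertex 3.9 2.9 5.0
   vertex 4.2 4.7 3.9
  endloop
 endfacet
 facet normal -0.899 0.383 -0.214
  outer loop
   vertex 3.9 4.5 4.6
   vertex 4.8 4.1 0.1
   vertex 3.6 1.9 1.2
  endloop
 endfacet
 facet normal -0.834 0.509 -0.212
  outer loop
   vertex 3.9 4.5 4.6
   vertex 4.2 4.7 3.9
   vertex 4.8 4.1 0.1
  endloop
 endfacet
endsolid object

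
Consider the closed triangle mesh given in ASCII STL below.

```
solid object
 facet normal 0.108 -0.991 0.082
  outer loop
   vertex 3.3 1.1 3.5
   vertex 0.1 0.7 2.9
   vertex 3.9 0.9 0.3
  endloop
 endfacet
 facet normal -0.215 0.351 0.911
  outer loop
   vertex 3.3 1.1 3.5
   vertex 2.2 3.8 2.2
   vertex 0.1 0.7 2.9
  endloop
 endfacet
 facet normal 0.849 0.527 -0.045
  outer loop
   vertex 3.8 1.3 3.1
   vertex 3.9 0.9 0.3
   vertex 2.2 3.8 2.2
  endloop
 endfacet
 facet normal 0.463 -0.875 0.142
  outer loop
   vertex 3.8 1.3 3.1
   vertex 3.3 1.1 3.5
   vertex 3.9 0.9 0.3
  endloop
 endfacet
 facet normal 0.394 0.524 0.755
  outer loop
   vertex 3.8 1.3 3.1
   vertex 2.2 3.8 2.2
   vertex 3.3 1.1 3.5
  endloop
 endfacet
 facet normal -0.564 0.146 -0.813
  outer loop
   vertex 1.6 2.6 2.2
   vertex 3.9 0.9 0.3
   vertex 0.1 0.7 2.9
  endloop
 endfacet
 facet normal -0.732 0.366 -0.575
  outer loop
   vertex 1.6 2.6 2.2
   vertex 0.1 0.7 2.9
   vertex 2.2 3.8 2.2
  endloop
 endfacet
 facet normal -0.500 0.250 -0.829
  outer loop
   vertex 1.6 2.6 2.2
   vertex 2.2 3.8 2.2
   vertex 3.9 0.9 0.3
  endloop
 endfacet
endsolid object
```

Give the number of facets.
8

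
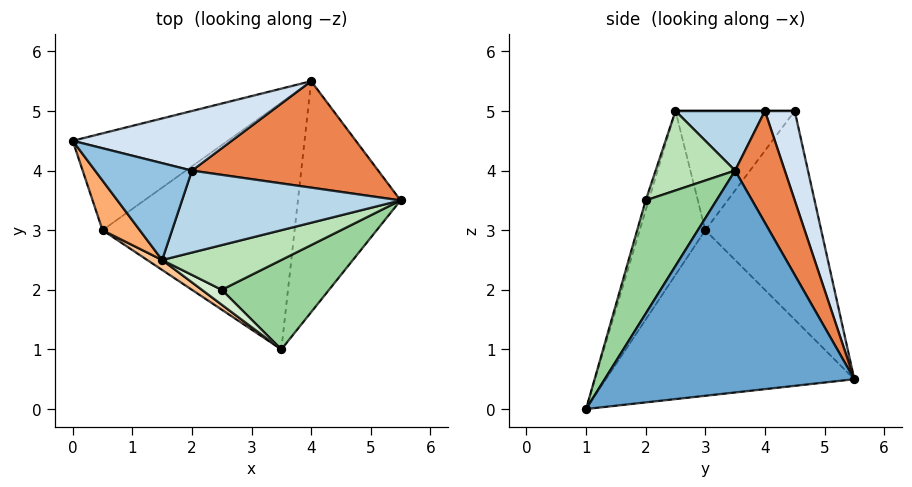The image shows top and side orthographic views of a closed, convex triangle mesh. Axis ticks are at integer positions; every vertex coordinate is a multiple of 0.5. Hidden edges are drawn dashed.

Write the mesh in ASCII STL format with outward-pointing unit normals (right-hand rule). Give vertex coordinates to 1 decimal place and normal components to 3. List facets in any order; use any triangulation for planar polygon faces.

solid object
 facet normal 0.906 -0.054 -0.419
  outer loop
   vertex 4.0 5.5 0.5
   vertex 5.5 3.5 4.0
   vertex 3.5 1.0 0.0
  endloop
 endfacet
 facet normal 0.000 0.000 1.000
  outer loop
   vertex 2.0 4.0 5.0
   vertex 0.0 4.5 5.0
   vertex 1.5 2.5 5.0
  endloop
 endfacet
 facet normal 0.262 -0.087 0.961
  outer loop
   vertex 2.0 4.0 5.0
   vertex 1.5 2.5 5.0
   vertex 5.5 3.5 4.0
  endloop
 endfacet
 facet normal 0.223 0.891 0.396
  outer loop
   vertex 2.0 4.0 5.0
   vertex 4.0 5.5 0.5
   vertex 0.0 4.5 5.0
  endloop
 endfacet
 facet normal 0.241 0.884 0.402
  outer loop
   vertex 2.0 4.0 5.0
   vertex 5.5 3.5 4.0
   vertex 4.0 5.5 0.5
  endloop
 endfacet
 facet normal -0.776 -0.582 0.243
  outer loop
   vertex 0.5 3.0 3.0
   vertex 1.5 2.5 5.0
   vertex 0.0 4.5 5.0
  endloop
 endfacet
 facet normal -0.521 -0.852 0.047
  outer loop
   vertex 0.5 3.0 3.0
   vertex 3.5 1.0 0.0
   vertex 1.5 2.5 5.0
  endloop
 endfacet
 facet normal -0.710 0.467 -0.527
  outer loop
   vertex 0.5 3.0 3.0
   vertex 0.0 4.5 5.0
   vertex 4.0 5.5 0.5
  endloop
 endfacet
 facet normal -0.645 0.155 -0.748
  outer loop
   vertex 0.5 3.0 3.0
   vertex 4.0 5.5 0.5
   vertex 3.5 1.0 0.0
  endloop
 endfacet
 facet normal 0.371 -0.859 0.352
  outer loop
   vertex 2.5 2.0 3.5
   vertex 3.5 1.0 0.0
   vertex 5.5 3.5 4.0
  endloop
 endfacet
 facet normal 0.324 -0.811 0.487
  outer loop
   vertex 2.5 2.0 3.5
   vertex 5.5 3.5 4.0
   vertex 1.5 2.5 5.0
  endloop
 endfacet
 facet normal -0.120 -0.963 0.241
  outer loop
   vertex 2.5 2.0 3.5
   vertex 1.5 2.5 5.0
   vertex 3.5 1.0 0.0
  endloop
 endfacet
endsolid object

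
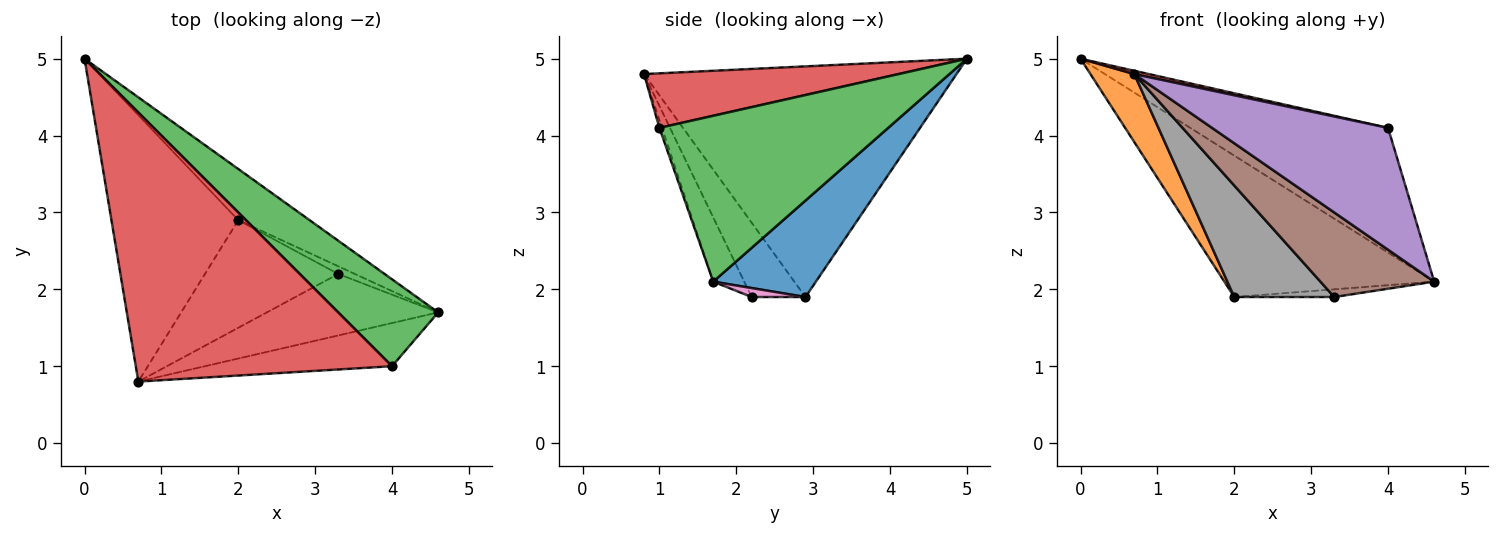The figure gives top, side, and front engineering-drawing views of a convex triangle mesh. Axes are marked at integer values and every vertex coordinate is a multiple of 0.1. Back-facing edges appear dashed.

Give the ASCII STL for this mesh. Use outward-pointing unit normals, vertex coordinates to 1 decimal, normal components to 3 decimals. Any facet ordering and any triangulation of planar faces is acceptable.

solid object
 facet normal 0.418 0.854 -0.309
  outer loop
   vertex 2.0 2.9 1.9
   vertex 0.0 5.0 5.0
   vertex 4.6 1.7 2.1
  endloop
 endfacet
 facet normal -0.870 -0.122 -0.478
  outer loop
   vertex 2.0 2.9 1.9
   vertex 0.7 0.8 4.8
   vertex 0.0 5.0 5.0
  endloop
 endfacet
 facet normal 0.688 0.595 0.415
  outer loop
   vertex 4.0 1.0 4.1
   vertex 4.6 1.7 2.1
   vertex 0.0 5.0 5.0
  endloop
 endfacet
 facet normal 0.208 -0.012 0.978
  outer loop
   vertex 4.0 1.0 4.1
   vertex 0.0 5.0 5.0
   vertex 0.7 0.8 4.8
  endloop
 endfacet
 facet normal -0.014 -0.942 -0.334
  outer loop
   vertex 4.0 1.0 4.1
   vertex 0.7 0.8 4.8
   vertex 4.6 1.7 2.1
  endloop
 endfacet
 facet normal -0.215 -0.790 -0.574
  outer loop
   vertex 3.3 2.2 1.9
   vertex 4.6 1.7 2.1
   vertex 0.7 0.8 4.8
  endloop
 endfacet
 facet normal 0.356 0.661 -0.661
  outer loop
   vertex 3.3 2.2 1.9
   vertex 2.0 2.9 1.9
   vertex 4.6 1.7 2.1
  endloop
 endfacet
 facet normal -0.361 -0.671 -0.648
  outer loop
   vertex 3.3 2.2 1.9
   vertex 0.7 0.8 4.8
   vertex 2.0 2.9 1.9
  endloop
 endfacet
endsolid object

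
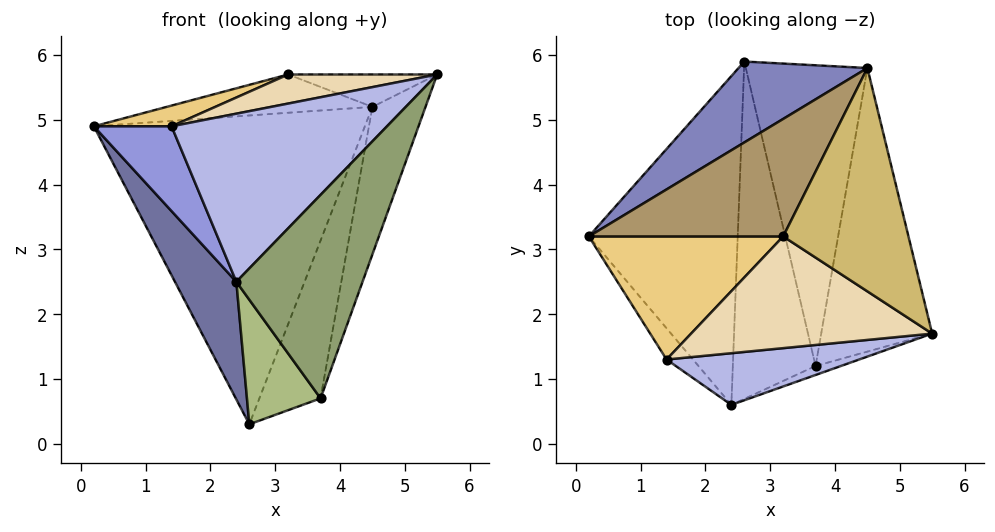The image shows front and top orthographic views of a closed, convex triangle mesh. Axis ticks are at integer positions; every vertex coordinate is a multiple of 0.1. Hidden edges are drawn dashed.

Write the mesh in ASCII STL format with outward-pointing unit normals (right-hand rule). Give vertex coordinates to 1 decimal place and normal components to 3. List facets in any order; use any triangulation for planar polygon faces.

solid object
 facet normal -0.819 -0.194 -0.541
  outer loop
   vertex 2.4 0.6 2.5
   vertex 0.2 3.2 4.9
   vertex 2.6 5.9 0.3
  endloop
 endfacet
 facet normal -0.516 0.829 0.217
  outer loop
   vertex 4.5 5.8 5.2
   vertex 2.6 5.9 0.3
   vertex 0.2 3.2 4.9
  endloop
 endfacet
 facet normal -0.830 -0.524 -0.193
  outer loop
   vertex 1.4 1.3 4.9
   vertex 0.2 3.2 4.9
   vertex 2.4 0.6 2.5
  endloop
 endfacet
 facet normal 0.036 -0.955 0.294
  outer loop
   vertex 1.4 1.3 4.9
   vertex 2.4 0.6 2.5
   vertex 5.5 1.7 5.7
  endloop
 endfacet
 facet normal 0.371 -0.928 -0.041
  outer loop
   vertex 3.7 1.2 0.7
   vertex 5.5 1.7 5.7
   vertex 2.4 0.6 2.5
  endloop
 endfacet
 facet normal -0.751 -0.229 -0.619
  outer loop
   vertex 3.7 1.2 0.7
   vertex 2.4 0.6 2.5
   vertex 2.6 5.9 0.3
  endloop
 endfacet
 facet normal 0.919 0.182 -0.349
  outer loop
   vertex 3.7 1.2 0.7
   vertex 4.5 5.8 5.2
   vertex 5.5 1.7 5.7
  endloop
 endfacet
 facet normal 0.918 0.185 -0.352
  outer loop
   vertex 3.7 1.2 0.7
   vertex 2.6 5.9 0.3
   vertex 4.5 5.8 5.2
  endloop
 endfacet
 facet normal -0.246 0.300 0.922
  outer loop
   vertex 3.2 3.2 5.7
   vertex 4.5 5.8 5.2
   vertex 0.2 3.2 4.9
  endloop
 endfacet
 facet normal 0.093 0.143 0.985
  outer loop
   vertex 3.2 3.2 5.7
   vertex 5.5 1.7 5.7
   vertex 4.5 5.8 5.2
  endloop
 endfacet
 facet normal -0.254 -0.161 0.954
  outer loop
   vertex 3.2 3.2 5.7
   vertex 0.2 3.2 4.9
   vertex 1.4 1.3 4.9
  endloop
 endfacet
 facet normal -0.162 -0.249 0.955
  outer loop
   vertex 3.2 3.2 5.7
   vertex 1.4 1.3 4.9
   vertex 5.5 1.7 5.7
  endloop
 endfacet
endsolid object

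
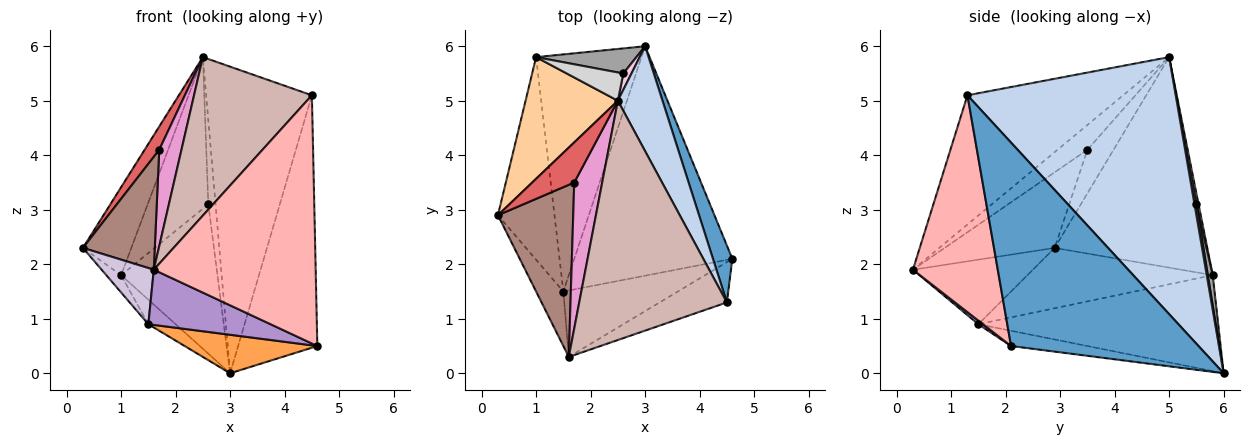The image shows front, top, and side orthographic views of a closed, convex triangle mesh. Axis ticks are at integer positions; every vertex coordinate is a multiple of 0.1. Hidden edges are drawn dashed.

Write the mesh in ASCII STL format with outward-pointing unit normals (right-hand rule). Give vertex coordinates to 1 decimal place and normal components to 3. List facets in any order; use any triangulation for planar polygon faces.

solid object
 facet normal 0.918 0.388 0.087
  outer loop
   vertex 4.5 1.3 5.1
   vertex 4.6 2.1 0.5
   vertex 3.0 6.0 0.0
  endloop
 endfacet
 facet normal 0.881 0.447 0.153
  outer loop
   vertex 4.5 1.3 5.1
   vertex 3.0 6.0 0.0
   vertex 2.5 5.0 5.8
  endloop
 endfacet
 facet normal -0.095 -0.165 -0.982
  outer loop
   vertex 1.5 1.5 0.9
   vertex 3.0 6.0 0.0
   vertex 4.6 2.1 0.5
  endloop
 endfacet
 facet normal -0.880 0.279 0.386
  outer loop
   vertex 1.0 5.8 1.8
   vertex 0.3 2.9 2.3
   vertex 2.5 5.0 5.8
  endloop
 endfacet
 facet normal -0.728 0.058 -0.683
  outer loop
   vertex 1.0 5.8 1.8
   vertex 1.5 1.5 0.9
   vertex 0.3 2.9 2.3
  endloop
 endfacet
 facet normal -0.671 0.076 -0.737
  outer loop
   vertex 1.0 5.8 1.8
   vertex 3.0 6.0 0.0
   vertex 1.5 1.5 0.9
  endloop
 endfacet
 facet normal -0.668 -0.374 0.644
  outer loop
   vertex 1.7 3.5 4.1
   vertex 2.5 5.0 5.8
   vertex 0.3 2.9 2.3
  endloop
 endfacet
 facet normal 0.460 -0.877 -0.142
  outer loop
   vertex 1.6 0.3 1.9
   vertex 4.6 2.1 0.5
   vertex 4.5 1.3 5.1
  endloop
 endfacet
 facet normal 0.024 -0.639 -0.769
  outer loop
   vertex 1.6 0.3 1.9
   vertex 1.5 1.5 0.9
   vertex 4.6 2.1 0.5
  endloop
 endfacet
 facet normal -0.855 -0.372 -0.361
  outer loop
   vertex 1.6 0.3 1.9
   vertex 0.3 2.9 2.3
   vertex 1.5 1.5 0.9
  endloop
 endfacet
 facet normal -0.643 -0.420 0.640
  outer loop
   vertex 1.6 0.3 1.9
   vertex 1.7 3.5 4.1
   vertex 0.3 2.9 2.3
  endloop
 endfacet
 facet normal -0.589 -0.446 0.674
  outer loop
   vertex 1.6 0.3 1.9
   vertex 4.5 1.3 5.1
   vertex 2.5 5.0 5.8
  endloop
 endfacet
 facet normal -0.595 -0.442 0.671
  outer loop
   vertex 1.6 0.3 1.9
   vertex 2.5 5.0 5.8
   vertex 1.7 3.5 4.1
  endloop
 endfacet
 facet normal 0.247 0.951 0.185
  outer loop
   vertex 2.6 5.5 3.1
   vertex 2.5 5.0 5.8
   vertex 3.0 6.0 0.0
  endloop
 endfacet
 facet normal 0.050 0.985 0.165
  outer loop
   vertex 2.6 5.5 3.1
   vertex 3.0 6.0 0.0
   vertex 1.0 5.8 1.8
  endloop
 endfacet
 facet normal 0.035 0.982 0.183
  outer loop
   vertex 2.6 5.5 3.1
   vertex 1.0 5.8 1.8
   vertex 2.5 5.0 5.8
  endloop
 endfacet
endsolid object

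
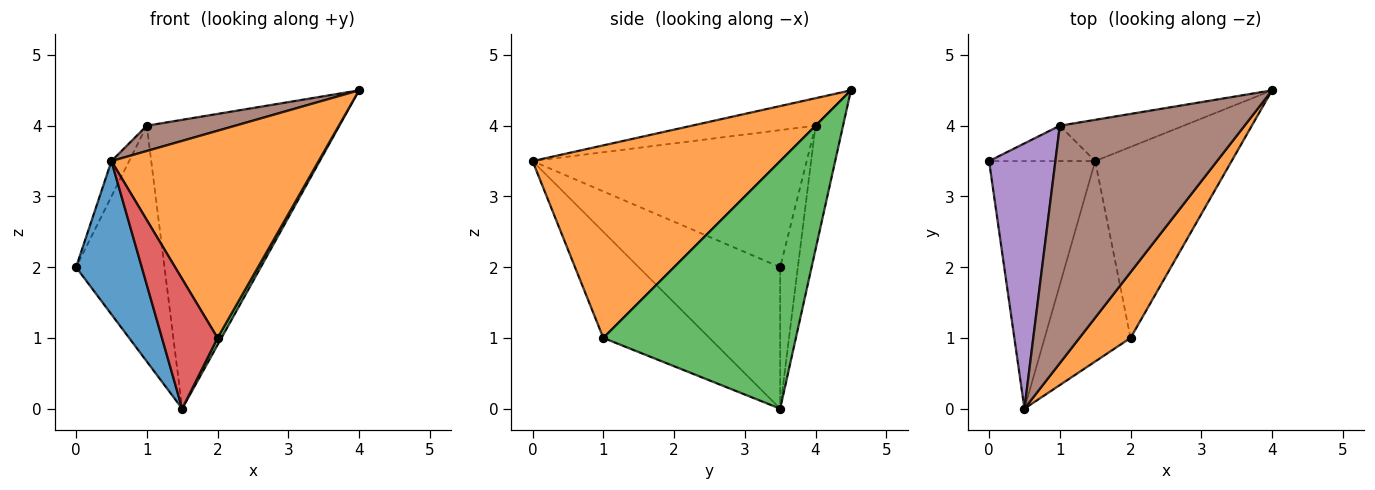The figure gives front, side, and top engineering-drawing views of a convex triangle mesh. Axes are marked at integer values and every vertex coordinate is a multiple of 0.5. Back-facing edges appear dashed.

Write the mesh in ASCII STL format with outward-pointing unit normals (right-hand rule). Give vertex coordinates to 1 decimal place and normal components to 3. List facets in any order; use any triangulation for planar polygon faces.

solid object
 facet normal -0.750 -0.348 -0.562
  outer loop
   vertex 1.5 3.5 0.0
   vertex 0.5 0.0 3.5
   vertex 0.0 3.5 2.0
  endloop
 endfacet
 facet normal 0.752 -0.629 0.199
  outer loop
   vertex 2.0 1.0 1.0
   vertex 4.0 4.5 4.5
   vertex 0.5 0.0 3.5
  endloop
 endfacet
 facet normal 0.876 -0.018 -0.483
  outer loop
   vertex 2.0 1.0 1.0
   vertex 1.5 3.5 0.0
   vertex 4.0 4.5 4.5
  endloop
 endfacet
 facet normal -0.720 -0.377 -0.583
  outer loop
   vertex 2.0 1.0 1.0
   vertex 0.5 0.0 3.5
   vertex 1.5 3.5 0.0
  endloop
 endfacet
 facet normal -0.899 0.058 0.435
  outer loop
   vertex 1.0 4.0 4.0
   vertex 0.0 3.5 2.0
   vertex 0.5 0.0 3.5
  endloop
 endfacet
 facet normal -0.147 -0.105 0.984
  outer loop
   vertex 1.0 4.0 4.0
   vertex 0.5 0.0 3.5
   vertex 4.0 4.5 4.5
  endloop
 endfacet
 facet normal -0.194 0.970 -0.146
  outer loop
   vertex 1.0 4.0 4.0
   vertex 1.5 3.5 0.0
   vertex 0.0 3.5 2.0
  endloop
 endfacet
 facet normal -0.140 0.980 -0.140
  outer loop
   vertex 1.0 4.0 4.0
   vertex 4.0 4.5 4.5
   vertex 1.5 3.5 0.0
  endloop
 endfacet
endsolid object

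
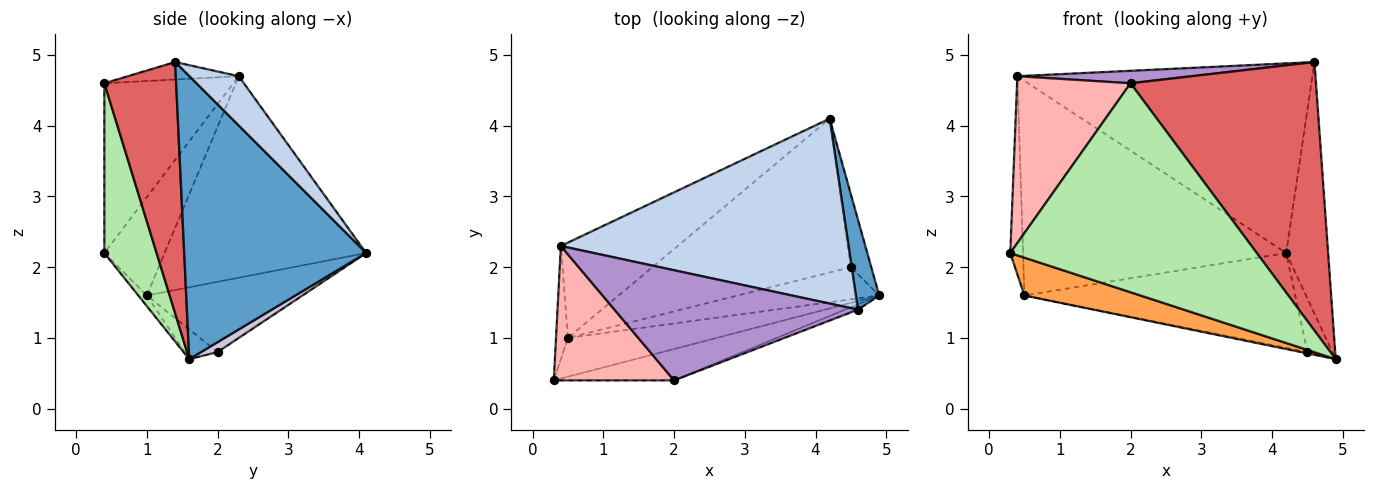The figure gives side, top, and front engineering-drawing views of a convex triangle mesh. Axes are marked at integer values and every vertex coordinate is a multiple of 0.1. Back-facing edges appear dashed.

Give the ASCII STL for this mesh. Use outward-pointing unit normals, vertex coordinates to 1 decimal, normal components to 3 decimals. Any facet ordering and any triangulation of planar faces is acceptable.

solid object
 facet normal 0.971 0.224 0.080
  outer loop
   vertex 4.6 1.4 4.9
   vertex 4.9 1.6 0.7
   vertex 4.2 4.1 2.2
  endloop
 endfacet
 facet normal 0.119 0.711 0.693
  outer loop
   vertex 0.4 2.3 4.7
   vertex 4.6 1.4 4.9
   vertex 4.2 4.1 2.2
  endloop
 endfacet
 facet normal -0.051 -0.698 -0.715
  outer loop
   vertex 0.5 1.0 1.6
   vertex 4.9 1.6 0.7
   vertex 0.3 0.4 2.2
  endloop
 endfacet
 facet normal -0.971 0.206 -0.118
  outer loop
   vertex 0.5 1.0 1.6
   vertex 0.3 0.4 2.2
   vertex 0.4 2.3 4.7
  endloop
 endfacet
 facet normal -0.573 0.749 -0.332
  outer loop
   vertex 0.5 1.0 1.6
   vertex 0.4 2.3 4.7
   vertex 4.2 4.1 2.2
  endloop
 endfacet
 facet normal 0.205 -0.968 -0.145
  outer loop
   vertex 2.0 0.4 4.6
   vertex 0.3 0.4 2.2
   vertex 4.9 1.6 0.7
  endloop
 endfacet
 facet normal 0.361 -0.932 -0.019
  outer loop
   vertex 2.0 0.4 4.6
   vertex 4.9 1.6 0.7
   vertex 4.6 1.4 4.9
  endloop
 endfacet
 facet normal -0.663 -0.583 0.470
  outer loop
   vertex 2.0 0.4 4.6
   vertex 0.4 2.3 4.7
   vertex 0.3 0.4 2.2
  endloop
 endfacet
 facet normal -0.071 -0.112 0.991
  outer loop
   vertex 2.0 0.4 4.6
   vertex 4.6 1.4 4.9
   vertex 0.4 2.3 4.7
  endloop
 endfacet
 facet normal 0.365 0.552 -0.750
  outer loop
   vertex 4.5 2.0 0.8
   vertex 4.2 4.1 2.2
   vertex 4.9 1.6 0.7
  endloop
 endfacet
 facet normal -0.205 0.039 -0.978
  outer loop
   vertex 4.5 2.0 0.8
   vertex 4.9 1.6 0.7
   vertex 0.5 1.0 1.6
  endloop
 endfacet
 facet normal -0.289 0.502 -0.815
  outer loop
   vertex 4.5 2.0 0.8
   vertex 0.5 1.0 1.6
   vertex 4.2 4.1 2.2
  endloop
 endfacet
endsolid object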